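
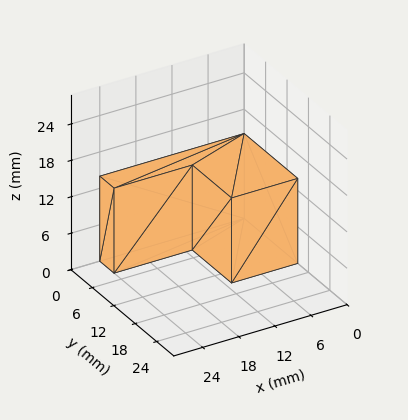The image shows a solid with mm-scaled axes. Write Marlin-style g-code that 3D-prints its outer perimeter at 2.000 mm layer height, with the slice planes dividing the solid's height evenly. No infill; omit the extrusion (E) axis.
Reading the render: the shape is an L-shaped prism: outer 24 × 15 mm, arm thicknesses ≈ 4 mm (horizontal) and 11 mm (vertical), extruded 14 mm in z (dimensions read to the nearest mm from the axis ticks). For the g-code, the solid's height is divided into equal slices at the stated Δz and each level perimeter traced with G1 moves after a G0 lift.

; perimeter-only toolpath
G21 ; units = mm
G90 ; absolute positioning
G28 ; home
; layer 1
G0 Z2.000
G0 X0.000 Y0.000
G1 X24.000 Y0.000
G1 X24.000 Y4.000
G1 X11.000 Y4.000
G1 X11.000 Y15.000
G1 X0.000 Y15.000
G1 X0.000 Y0.000
; layer 2
G0 Z4.000
G0 X0.000 Y0.000
G1 X24.000 Y0.000
G1 X24.000 Y4.000
G1 X11.000 Y4.000
G1 X11.000 Y15.000
G1 X0.000 Y15.000
G1 X0.000 Y0.000
; layer 3
G0 Z6.000
G0 X0.000 Y0.000
G1 X24.000 Y0.000
G1 X24.000 Y4.000
G1 X11.000 Y4.000
G1 X11.000 Y15.000
G1 X0.000 Y15.000
G1 X0.000 Y0.000
; layer 4
G0 Z8.000
G0 X0.000 Y0.000
G1 X24.000 Y0.000
G1 X24.000 Y4.000
G1 X11.000 Y4.000
G1 X11.000 Y15.000
G1 X0.000 Y15.000
G1 X0.000 Y0.000
; layer 5
G0 Z10.000
G0 X0.000 Y0.000
G1 X24.000 Y0.000
G1 X24.000 Y4.000
G1 X11.000 Y4.000
G1 X11.000 Y15.000
G1 X0.000 Y15.000
G1 X0.000 Y0.000
; layer 6
G0 Z12.000
G0 X0.000 Y0.000
G1 X24.000 Y0.000
G1 X24.000 Y4.000
G1 X11.000 Y4.000
G1 X11.000 Y15.000
G1 X0.000 Y15.000
G1 X0.000 Y0.000
; layer 7
G0 Z14.000
G0 X0.000 Y0.000
G1 X24.000 Y0.000
G1 X24.000 Y4.000
G1 X11.000 Y4.000
G1 X11.000 Y15.000
G1 X0.000 Y15.000
G1 X0.000 Y0.000
M2 ; end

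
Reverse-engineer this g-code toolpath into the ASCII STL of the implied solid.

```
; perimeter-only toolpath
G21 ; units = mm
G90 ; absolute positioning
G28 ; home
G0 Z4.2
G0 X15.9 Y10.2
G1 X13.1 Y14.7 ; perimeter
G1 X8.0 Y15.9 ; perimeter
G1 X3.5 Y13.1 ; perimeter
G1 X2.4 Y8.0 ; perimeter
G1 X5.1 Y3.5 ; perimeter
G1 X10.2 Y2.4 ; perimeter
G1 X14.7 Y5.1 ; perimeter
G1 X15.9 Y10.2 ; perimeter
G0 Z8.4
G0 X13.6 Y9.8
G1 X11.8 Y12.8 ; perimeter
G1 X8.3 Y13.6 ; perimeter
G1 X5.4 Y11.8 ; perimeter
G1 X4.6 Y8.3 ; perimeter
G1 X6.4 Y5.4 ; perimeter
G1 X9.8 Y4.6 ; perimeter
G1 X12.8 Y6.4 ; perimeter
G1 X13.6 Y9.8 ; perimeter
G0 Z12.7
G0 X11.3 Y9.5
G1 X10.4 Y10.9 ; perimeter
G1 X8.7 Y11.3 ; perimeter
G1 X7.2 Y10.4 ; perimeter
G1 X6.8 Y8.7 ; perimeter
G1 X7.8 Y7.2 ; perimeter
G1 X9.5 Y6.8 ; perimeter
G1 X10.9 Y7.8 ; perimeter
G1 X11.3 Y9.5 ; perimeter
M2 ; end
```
solid part
  facet normal 0.0000 0.0000 -1.0000
    outer loop
      vertex 7.6 18.1 0.0
      vertex 14.4 16.5 0.0
      vertex 18.1 10.6 0.0
    endloop
  endfacet
  facet normal 0.0000 0.0000 -1.0000
    outer loop
      vertex 1.7 14.4 0.0
      vertex 7.6 18.1 0.0
      vertex 18.1 10.6 0.0
    endloop
  endfacet
  facet normal 0.0000 0.0000 -1.0000
    outer loop
      vertex 0.1 7.6 0.0
      vertex 1.7 14.4 0.0
      vertex 18.1 10.6 0.0
    endloop
  endfacet
  facet normal 0.0000 0.0000 -1.0000
    outer loop
      vertex 3.8 1.7 0.0
      vertex 0.1 7.6 0.0
      vertex 18.1 10.6 0.0
    endloop
  endfacet
  facet normal 0.0000 0.0000 -1.0000
    outer loop
      vertex 10.6 0.1 0.0
      vertex 3.8 1.7 0.0
      vertex 18.1 10.6 0.0
    endloop
  endfacet
  facet normal 0.0000 0.0000 -1.0000
    outer loop
      vertex 16.5 3.8 0.0
      vertex 10.6 0.1 0.0
      vertex 18.1 10.6 0.0
    endloop
  endfacet
  facet normal 0.7583 0.4755 0.4460
    outer loop
      vertex 18.1 10.6 0.0
      vertex 14.4 16.5 0.0
      vertex 9.1 9.1 16.9
    endloop
  endfacet
  facet normal 0.2050 0.8713 0.4458
    outer loop
      vertex 14.4 16.5 0.0
      vertex 7.6 18.1 0.0
      vertex 9.1 9.1 16.9
    endloop
  endfacet
  facet normal -0.4755 0.7583 0.4460
    outer loop
      vertex 7.6 18.1 0.0
      vertex 1.7 14.4 0.0
      vertex 9.1 9.1 16.9
    endloop
  endfacet
  facet normal -0.8713 0.2050 0.4458
    outer loop
      vertex 1.7 14.4 0.0
      vertex 0.1 7.6 0.0
      vertex 9.1 9.1 16.9
    endloop
  endfacet
  facet normal -0.7583 -0.4755 0.4460
    outer loop
      vertex 0.1 7.6 0.0
      vertex 3.8 1.7 0.0
      vertex 9.1 9.1 16.9
    endloop
  endfacet
  facet normal -0.2050 -0.8713 0.4458
    outer loop
      vertex 3.8 1.7 0.0
      vertex 10.6 0.1 0.0
      vertex 9.1 9.1 16.9
    endloop
  endfacet
  facet normal 0.4755 -0.7583 0.4460
    outer loop
      vertex 10.6 0.1 0.0
      vertex 16.5 3.8 0.0
      vertex 9.1 9.1 16.9
    endloop
  endfacet
  facet normal 0.8713 -0.2050 0.4458
    outer loop
      vertex 16.5 3.8 0.0
      vertex 18.1 10.6 0.0
      vertex 9.1 9.1 16.9
    endloop
  endfacet
endsolid part

The G0 Z moves step by Δz≈4.2 mm. The G1 loops shrink linearly with z, so the solid tapers from its base footprint up to z≈16.9. Closing with a flat bottom cap and the tapered top and triangulating gives 14 facets — a regular 8-sided pyramid, base circumscribed radius ≈ 9.1 mm, apex at z ≈ 16.9 mm.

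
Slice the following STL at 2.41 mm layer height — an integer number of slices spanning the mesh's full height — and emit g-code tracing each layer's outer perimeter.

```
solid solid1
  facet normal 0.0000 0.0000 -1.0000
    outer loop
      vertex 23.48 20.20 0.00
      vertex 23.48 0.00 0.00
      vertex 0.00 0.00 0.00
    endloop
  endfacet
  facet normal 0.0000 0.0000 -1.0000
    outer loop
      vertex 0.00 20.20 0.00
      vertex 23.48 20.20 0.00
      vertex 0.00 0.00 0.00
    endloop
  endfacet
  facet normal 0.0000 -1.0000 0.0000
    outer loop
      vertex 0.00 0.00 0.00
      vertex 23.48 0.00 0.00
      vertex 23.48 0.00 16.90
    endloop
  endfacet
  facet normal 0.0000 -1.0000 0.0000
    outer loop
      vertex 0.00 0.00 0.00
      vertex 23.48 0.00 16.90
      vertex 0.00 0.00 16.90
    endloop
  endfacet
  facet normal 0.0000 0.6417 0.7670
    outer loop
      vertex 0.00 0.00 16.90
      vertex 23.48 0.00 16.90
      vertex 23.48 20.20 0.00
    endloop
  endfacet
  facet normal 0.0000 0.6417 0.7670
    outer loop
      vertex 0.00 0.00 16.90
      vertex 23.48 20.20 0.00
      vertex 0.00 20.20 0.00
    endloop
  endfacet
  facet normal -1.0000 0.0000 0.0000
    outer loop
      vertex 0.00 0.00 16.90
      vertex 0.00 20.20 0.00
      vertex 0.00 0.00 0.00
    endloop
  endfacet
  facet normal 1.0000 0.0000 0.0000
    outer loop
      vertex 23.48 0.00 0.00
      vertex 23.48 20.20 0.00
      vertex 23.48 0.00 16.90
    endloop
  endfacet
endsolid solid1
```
; perimeter-only toolpath
G21 ; units = mm
G90 ; absolute positioning
G28 ; home
; layer 1
G0 Z2.41
G0 X0.00 Y0.00
G1 X23.48 Y0.00
G1 X23.48 Y17.31
G1 X0.00 Y17.31
G1 X0.00 Y0.00
; layer 2
G0 Z4.83
G0 X0.00 Y0.00
G1 X23.48 Y0.00
G1 X23.48 Y14.43
G1 X0.00 Y14.43
G1 X0.00 Y0.00
; layer 3
G0 Z7.24
G0 X0.00 Y0.00
G1 X23.48 Y0.00
G1 X23.48 Y11.54
G1 X0.00 Y11.54
G1 X0.00 Y0.00
; layer 4
G0 Z9.66
G0 X0.00 Y0.00
G1 X23.48 Y0.00
G1 X23.48 Y8.66
G1 X0.00 Y8.66
G1 X0.00 Y0.00
; layer 5
G0 Z12.07
G0 X0.00 Y0.00
G1 X23.48 Y0.00
G1 X23.48 Y5.77
G1 X0.00 Y5.77
G1 X0.00 Y0.00
; layer 6
G0 Z14.49
G0 X0.00 Y0.00
G1 X23.48 Y0.00
G1 X23.48 Y2.89
G1 X0.00 Y2.89
G1 X0.00 Y0.00
M2 ; end

The solid is a wedge (ramp): 23.5 × 20.2 mm base, rising to 16.9 mm along the y=0 edge and sloping linearly to z=0 at y=20.2. Slicing at Δz = 2.41 mm — 7 equal slices spanning the solid's height, so layer i sits at z = i·h/7 — gives 6 non-empty perimeters. Each is a 4-segment closed polygon; G0 lifts to the layer z and rapids to the start vertex, then G1 traces the edges. The cross-section shrinks linearly with z (the slice at the apex is degenerate and omitted).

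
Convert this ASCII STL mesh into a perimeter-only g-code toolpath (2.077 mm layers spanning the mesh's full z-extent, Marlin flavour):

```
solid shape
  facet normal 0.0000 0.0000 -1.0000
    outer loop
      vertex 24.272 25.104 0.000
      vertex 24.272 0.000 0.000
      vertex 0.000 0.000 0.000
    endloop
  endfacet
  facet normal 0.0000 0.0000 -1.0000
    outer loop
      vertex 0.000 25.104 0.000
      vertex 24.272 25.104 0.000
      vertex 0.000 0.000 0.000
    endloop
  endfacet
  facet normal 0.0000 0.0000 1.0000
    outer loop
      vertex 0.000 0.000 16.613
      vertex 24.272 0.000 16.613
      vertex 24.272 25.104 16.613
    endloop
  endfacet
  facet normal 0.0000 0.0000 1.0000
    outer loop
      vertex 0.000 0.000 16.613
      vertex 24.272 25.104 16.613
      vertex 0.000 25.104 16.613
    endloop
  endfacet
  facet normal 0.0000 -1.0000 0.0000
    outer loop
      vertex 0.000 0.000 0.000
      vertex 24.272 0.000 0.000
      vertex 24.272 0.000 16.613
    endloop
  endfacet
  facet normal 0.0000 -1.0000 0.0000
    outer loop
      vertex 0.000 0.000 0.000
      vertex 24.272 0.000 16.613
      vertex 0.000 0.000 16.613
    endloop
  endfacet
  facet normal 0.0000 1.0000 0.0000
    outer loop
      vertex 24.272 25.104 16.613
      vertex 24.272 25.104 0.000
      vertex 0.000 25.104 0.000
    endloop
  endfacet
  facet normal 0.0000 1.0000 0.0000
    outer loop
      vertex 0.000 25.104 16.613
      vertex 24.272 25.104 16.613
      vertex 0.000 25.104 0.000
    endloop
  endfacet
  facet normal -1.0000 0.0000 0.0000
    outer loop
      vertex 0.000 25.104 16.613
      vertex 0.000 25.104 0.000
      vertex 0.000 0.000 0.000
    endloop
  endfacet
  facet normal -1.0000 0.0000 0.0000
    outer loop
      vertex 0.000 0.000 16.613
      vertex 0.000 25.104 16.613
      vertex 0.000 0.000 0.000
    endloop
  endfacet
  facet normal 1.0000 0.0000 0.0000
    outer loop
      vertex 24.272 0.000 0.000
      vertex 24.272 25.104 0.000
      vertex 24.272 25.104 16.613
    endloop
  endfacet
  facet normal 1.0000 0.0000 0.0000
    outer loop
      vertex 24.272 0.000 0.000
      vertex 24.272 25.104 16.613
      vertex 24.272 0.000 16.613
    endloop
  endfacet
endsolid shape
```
; perimeter-only toolpath
G21 ; units = mm
G90 ; absolute positioning
G28 ; home
; layer 1
G0 Z2.077
G0 X0.000 Y0.000
G1 X24.272 Y0.000
G1 X24.272 Y25.104
G1 X0.000 Y25.104
G1 X0.000 Y0.000
; layer 2
G0 Z4.153
G0 X0.000 Y0.000
G1 X24.272 Y0.000
G1 X24.272 Y25.104
G1 X0.000 Y25.104
G1 X0.000 Y0.000
; layer 3
G0 Z6.230
G0 X0.000 Y0.000
G1 X24.272 Y0.000
G1 X24.272 Y25.104
G1 X0.000 Y25.104
G1 X0.000 Y0.000
; layer 4
G0 Z8.306
G0 X0.000 Y0.000
G1 X24.272 Y0.000
G1 X24.272 Y25.104
G1 X0.000 Y25.104
G1 X0.000 Y0.000
; layer 5
G0 Z10.383
G0 X0.000 Y0.000
G1 X24.272 Y0.000
G1 X24.272 Y25.104
G1 X0.000 Y25.104
G1 X0.000 Y0.000
; layer 6
G0 Z12.460
G0 X0.000 Y0.000
G1 X24.272 Y0.000
G1 X24.272 Y25.104
G1 X0.000 Y25.104
G1 X0.000 Y0.000
; layer 7
G0 Z14.536
G0 X0.000 Y0.000
G1 X24.272 Y0.000
G1 X24.272 Y25.104
G1 X0.000 Y25.104
G1 X0.000 Y0.000
; layer 8
G0 Z16.613
G0 X0.000 Y0.000
G1 X24.272 Y0.000
G1 X24.272 Y25.104
G1 X0.000 Y25.104
G1 X0.000 Y0.000
M2 ; end

The solid is a rectangular box, roughly 24.3 × 25.1 mm footprint and 16.6 mm tall. Slicing at Δz = 2.077 mm — 8 equal slices spanning the solid's height, so layer i sits at z = i·h/8 — gives 8 non-empty perimeters. Each is a 4-segment closed polygon; G0 lifts to the layer z and rapids to the start vertex, then G1 traces the edges.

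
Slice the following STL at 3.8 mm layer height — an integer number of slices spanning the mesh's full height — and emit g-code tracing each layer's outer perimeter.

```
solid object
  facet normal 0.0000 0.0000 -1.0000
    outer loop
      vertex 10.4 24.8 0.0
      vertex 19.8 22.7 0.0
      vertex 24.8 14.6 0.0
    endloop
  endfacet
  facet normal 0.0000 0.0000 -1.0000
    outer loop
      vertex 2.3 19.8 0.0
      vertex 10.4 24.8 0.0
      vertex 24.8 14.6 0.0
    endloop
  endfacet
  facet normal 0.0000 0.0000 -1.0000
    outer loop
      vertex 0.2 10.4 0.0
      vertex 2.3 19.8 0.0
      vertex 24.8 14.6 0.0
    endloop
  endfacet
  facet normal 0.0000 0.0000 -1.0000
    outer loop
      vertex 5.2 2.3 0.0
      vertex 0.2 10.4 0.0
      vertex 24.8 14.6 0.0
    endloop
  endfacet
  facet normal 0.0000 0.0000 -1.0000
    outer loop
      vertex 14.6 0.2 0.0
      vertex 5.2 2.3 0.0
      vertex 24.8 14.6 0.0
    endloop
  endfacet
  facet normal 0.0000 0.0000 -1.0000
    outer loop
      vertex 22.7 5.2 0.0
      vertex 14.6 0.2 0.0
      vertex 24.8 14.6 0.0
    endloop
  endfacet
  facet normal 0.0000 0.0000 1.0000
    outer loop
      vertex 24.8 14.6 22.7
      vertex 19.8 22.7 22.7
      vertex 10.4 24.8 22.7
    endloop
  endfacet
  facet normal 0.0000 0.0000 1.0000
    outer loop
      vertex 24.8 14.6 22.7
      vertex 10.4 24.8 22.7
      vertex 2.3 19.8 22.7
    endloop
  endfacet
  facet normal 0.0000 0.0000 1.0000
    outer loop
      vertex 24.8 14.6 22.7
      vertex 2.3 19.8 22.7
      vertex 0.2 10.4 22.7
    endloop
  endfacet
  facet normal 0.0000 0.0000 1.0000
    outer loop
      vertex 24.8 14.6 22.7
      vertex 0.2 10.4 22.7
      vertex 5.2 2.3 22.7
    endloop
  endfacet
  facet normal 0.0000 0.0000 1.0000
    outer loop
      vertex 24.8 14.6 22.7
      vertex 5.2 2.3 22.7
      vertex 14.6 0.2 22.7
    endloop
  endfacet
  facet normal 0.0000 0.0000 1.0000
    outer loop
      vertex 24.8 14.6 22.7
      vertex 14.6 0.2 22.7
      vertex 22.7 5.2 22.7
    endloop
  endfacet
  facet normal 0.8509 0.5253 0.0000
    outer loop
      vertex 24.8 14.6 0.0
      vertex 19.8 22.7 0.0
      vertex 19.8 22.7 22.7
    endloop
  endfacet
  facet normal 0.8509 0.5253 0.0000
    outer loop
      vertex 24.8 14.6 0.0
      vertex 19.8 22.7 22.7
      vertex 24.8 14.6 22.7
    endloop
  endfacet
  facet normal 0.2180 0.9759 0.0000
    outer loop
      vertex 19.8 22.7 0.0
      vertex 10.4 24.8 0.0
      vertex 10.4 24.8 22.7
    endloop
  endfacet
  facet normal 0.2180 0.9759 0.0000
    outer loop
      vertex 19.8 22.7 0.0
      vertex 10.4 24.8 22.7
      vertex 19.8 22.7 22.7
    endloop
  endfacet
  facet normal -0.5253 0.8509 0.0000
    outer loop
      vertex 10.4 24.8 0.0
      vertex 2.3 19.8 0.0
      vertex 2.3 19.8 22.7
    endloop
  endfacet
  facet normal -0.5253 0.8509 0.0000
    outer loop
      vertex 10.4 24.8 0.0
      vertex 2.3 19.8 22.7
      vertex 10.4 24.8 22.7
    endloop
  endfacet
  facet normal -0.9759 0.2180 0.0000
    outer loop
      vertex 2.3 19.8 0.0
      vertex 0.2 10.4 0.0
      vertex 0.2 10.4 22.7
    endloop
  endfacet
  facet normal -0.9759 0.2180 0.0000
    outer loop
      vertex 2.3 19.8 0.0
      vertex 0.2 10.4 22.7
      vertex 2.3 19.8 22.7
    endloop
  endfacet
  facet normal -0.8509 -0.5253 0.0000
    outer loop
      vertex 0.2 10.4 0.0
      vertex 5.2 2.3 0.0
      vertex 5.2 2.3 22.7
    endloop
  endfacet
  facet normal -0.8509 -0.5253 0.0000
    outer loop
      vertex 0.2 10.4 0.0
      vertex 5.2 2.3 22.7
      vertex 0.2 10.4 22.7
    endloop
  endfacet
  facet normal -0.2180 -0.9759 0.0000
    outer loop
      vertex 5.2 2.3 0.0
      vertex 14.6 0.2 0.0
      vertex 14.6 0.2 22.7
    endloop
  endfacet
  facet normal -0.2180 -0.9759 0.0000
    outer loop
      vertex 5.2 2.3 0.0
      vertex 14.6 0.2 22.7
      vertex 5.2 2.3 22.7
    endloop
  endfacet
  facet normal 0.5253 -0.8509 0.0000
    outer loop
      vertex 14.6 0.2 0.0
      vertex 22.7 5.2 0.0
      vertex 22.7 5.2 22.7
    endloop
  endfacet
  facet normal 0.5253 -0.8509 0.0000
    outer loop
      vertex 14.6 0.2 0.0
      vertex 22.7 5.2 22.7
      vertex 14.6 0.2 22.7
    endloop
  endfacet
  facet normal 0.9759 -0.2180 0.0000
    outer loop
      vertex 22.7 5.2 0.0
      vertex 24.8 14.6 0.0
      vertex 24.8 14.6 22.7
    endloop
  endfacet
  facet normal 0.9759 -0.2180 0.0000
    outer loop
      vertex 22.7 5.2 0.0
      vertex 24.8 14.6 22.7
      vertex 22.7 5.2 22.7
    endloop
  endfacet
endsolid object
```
; perimeter-only toolpath
G21 ; units = mm
G90 ; absolute positioning
G28 ; home
; layer 1
G0 Z3.8
G0 X24.8 Y14.6
G1 X19.8 Y22.7
G1 X10.4 Y24.8
G1 X2.3 Y19.8
G1 X0.2 Y10.4
G1 X5.2 Y2.3
G1 X14.6 Y0.2
G1 X22.7 Y5.2
G1 X24.8 Y14.6
; layer 2
G0 Z7.6
G0 X24.8 Y14.6
G1 X19.8 Y22.7
G1 X10.4 Y24.8
G1 X2.3 Y19.8
G1 X0.2 Y10.4
G1 X5.2 Y2.3
G1 X14.6 Y0.2
G1 X22.7 Y5.2
G1 X24.8 Y14.6
; layer 3
G0 Z11.3
G0 X24.8 Y14.6
G1 X19.8 Y22.7
G1 X10.4 Y24.8
G1 X2.3 Y19.8
G1 X0.2 Y10.4
G1 X5.2 Y2.3
G1 X14.6 Y0.2
G1 X22.7 Y5.2
G1 X24.8 Y14.6
; layer 4
G0 Z15.1
G0 X24.8 Y14.6
G1 X19.8 Y22.7
G1 X10.4 Y24.8
G1 X2.3 Y19.8
G1 X0.2 Y10.4
G1 X5.2 Y2.3
G1 X14.6 Y0.2
G1 X22.7 Y5.2
G1 X24.8 Y14.6
; layer 5
G0 Z18.9
G0 X24.8 Y14.6
G1 X19.8 Y22.7
G1 X10.4 Y24.8
G1 X2.3 Y19.8
G1 X0.2 Y10.4
G1 X5.2 Y2.3
G1 X14.6 Y0.2
G1 X22.7 Y5.2
G1 X24.8 Y14.6
; layer 6
G0 Z22.7
G0 X24.8 Y14.6
G1 X19.8 Y22.7
G1 X10.4 Y24.8
G1 X2.3 Y19.8
G1 X0.2 Y10.4
G1 X5.2 Y2.3
G1 X14.6 Y0.2
G1 X22.7 Y5.2
G1 X24.8 Y14.6
M2 ; end

The solid is a regular 8-sided prism (a cylinder approximated with 8 flat sides), circumscribed radius ≈ 12.5 mm, height ≈ 22.7 mm. Slicing at Δz = 3.8 mm — 6 equal slices spanning the solid's height, so layer i sits at z = i·h/6 — gives 6 non-empty perimeters. Each is a 8-segment closed polygon; G0 lifts to the layer z and rapids to the start vertex, then G1 traces the edges.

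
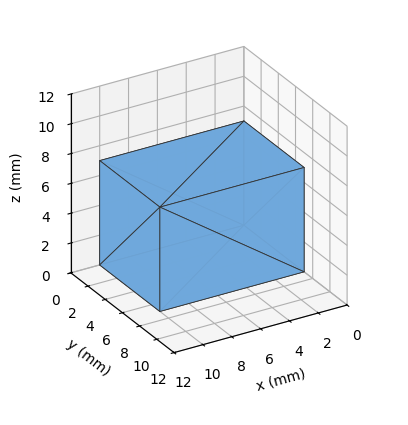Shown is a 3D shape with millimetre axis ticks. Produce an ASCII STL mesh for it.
Reading the render: the shape is a rectangular box, roughly 10 × 7 mm footprint and 7 mm tall (dimensions read to the nearest mm from the axis ticks). For the STL, each face is triangulated and given an outward normal.

solid part
  facet normal 0.0000 0.0000 -1.0000
    outer loop
      vertex 10.000 7.000 0.000
      vertex 10.000 0.000 0.000
      vertex 0.000 0.000 0.000
    endloop
  endfacet
  facet normal 0.0000 0.0000 -1.0000
    outer loop
      vertex 0.000 7.000 0.000
      vertex 10.000 7.000 0.000
      vertex 0.000 0.000 0.000
    endloop
  endfacet
  facet normal 0.0000 0.0000 1.0000
    outer loop
      vertex 0.000 0.000 7.000
      vertex 10.000 0.000 7.000
      vertex 10.000 7.000 7.000
    endloop
  endfacet
  facet normal 0.0000 0.0000 1.0000
    outer loop
      vertex 0.000 0.000 7.000
      vertex 10.000 7.000 7.000
      vertex 0.000 7.000 7.000
    endloop
  endfacet
  facet normal 0.0000 -1.0000 0.0000
    outer loop
      vertex 0.000 0.000 0.000
      vertex 10.000 0.000 0.000
      vertex 10.000 0.000 7.000
    endloop
  endfacet
  facet normal 0.0000 -1.0000 0.0000
    outer loop
      vertex 0.000 0.000 0.000
      vertex 10.000 0.000 7.000
      vertex 0.000 0.000 7.000
    endloop
  endfacet
  facet normal 0.0000 1.0000 0.0000
    outer loop
      vertex 10.000 7.000 7.000
      vertex 10.000 7.000 0.000
      vertex 0.000 7.000 0.000
    endloop
  endfacet
  facet normal 0.0000 1.0000 0.0000
    outer loop
      vertex 0.000 7.000 7.000
      vertex 10.000 7.000 7.000
      vertex 0.000 7.000 0.000
    endloop
  endfacet
  facet normal -1.0000 0.0000 0.0000
    outer loop
      vertex 0.000 7.000 7.000
      vertex 0.000 7.000 0.000
      vertex 0.000 0.000 0.000
    endloop
  endfacet
  facet normal -1.0000 0.0000 0.0000
    outer loop
      vertex 0.000 0.000 7.000
      vertex 0.000 7.000 7.000
      vertex 0.000 0.000 0.000
    endloop
  endfacet
  facet normal 1.0000 0.0000 0.0000
    outer loop
      vertex 10.000 0.000 0.000
      vertex 10.000 7.000 0.000
      vertex 10.000 7.000 7.000
    endloop
  endfacet
  facet normal 1.0000 0.0000 0.0000
    outer loop
      vertex 10.000 0.000 0.000
      vertex 10.000 7.000 7.000
      vertex 10.000 0.000 7.000
    endloop
  endfacet
endsolid part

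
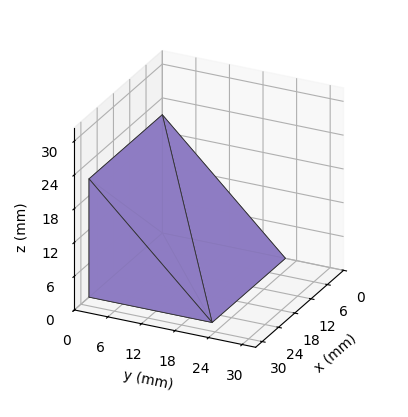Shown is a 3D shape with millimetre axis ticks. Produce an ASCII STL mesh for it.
Reading the render: the shape is a wedge (ramp): 27 × 22 mm base, rising to 21 mm along the y=0 edge and sloping linearly to z=0 at y=22 (dimensions read to the nearest mm from the axis ticks). For the STL, each face is triangulated and given an outward normal.

solid part
  facet normal 0.0000 0.0000 -1.0000
    outer loop
      vertex 27.00 22.00 0.00
      vertex 27.00 0.00 0.00
      vertex 0.00 0.00 0.00
    endloop
  endfacet
  facet normal 0.0000 0.0000 -1.0000
    outer loop
      vertex 0.00 22.00 0.00
      vertex 27.00 22.00 0.00
      vertex 0.00 0.00 0.00
    endloop
  endfacet
  facet normal 0.0000 -1.0000 0.0000
    outer loop
      vertex 0.00 0.00 0.00
      vertex 27.00 0.00 0.00
      vertex 27.00 0.00 21.00
    endloop
  endfacet
  facet normal 0.0000 -1.0000 0.0000
    outer loop
      vertex 0.00 0.00 0.00
      vertex 27.00 0.00 21.00
      vertex 0.00 0.00 21.00
    endloop
  endfacet
  facet normal 0.0000 0.6905 0.7234
    outer loop
      vertex 0.00 0.00 21.00
      vertex 27.00 0.00 21.00
      vertex 27.00 22.00 0.00
    endloop
  endfacet
  facet normal 0.0000 0.6905 0.7234
    outer loop
      vertex 0.00 0.00 21.00
      vertex 27.00 22.00 0.00
      vertex 0.00 22.00 0.00
    endloop
  endfacet
  facet normal -1.0000 0.0000 0.0000
    outer loop
      vertex 0.00 0.00 21.00
      vertex 0.00 22.00 0.00
      vertex 0.00 0.00 0.00
    endloop
  endfacet
  facet normal 1.0000 0.0000 0.0000
    outer loop
      vertex 27.00 0.00 0.00
      vertex 27.00 22.00 0.00
      vertex 27.00 0.00 21.00
    endloop
  endfacet
endsolid part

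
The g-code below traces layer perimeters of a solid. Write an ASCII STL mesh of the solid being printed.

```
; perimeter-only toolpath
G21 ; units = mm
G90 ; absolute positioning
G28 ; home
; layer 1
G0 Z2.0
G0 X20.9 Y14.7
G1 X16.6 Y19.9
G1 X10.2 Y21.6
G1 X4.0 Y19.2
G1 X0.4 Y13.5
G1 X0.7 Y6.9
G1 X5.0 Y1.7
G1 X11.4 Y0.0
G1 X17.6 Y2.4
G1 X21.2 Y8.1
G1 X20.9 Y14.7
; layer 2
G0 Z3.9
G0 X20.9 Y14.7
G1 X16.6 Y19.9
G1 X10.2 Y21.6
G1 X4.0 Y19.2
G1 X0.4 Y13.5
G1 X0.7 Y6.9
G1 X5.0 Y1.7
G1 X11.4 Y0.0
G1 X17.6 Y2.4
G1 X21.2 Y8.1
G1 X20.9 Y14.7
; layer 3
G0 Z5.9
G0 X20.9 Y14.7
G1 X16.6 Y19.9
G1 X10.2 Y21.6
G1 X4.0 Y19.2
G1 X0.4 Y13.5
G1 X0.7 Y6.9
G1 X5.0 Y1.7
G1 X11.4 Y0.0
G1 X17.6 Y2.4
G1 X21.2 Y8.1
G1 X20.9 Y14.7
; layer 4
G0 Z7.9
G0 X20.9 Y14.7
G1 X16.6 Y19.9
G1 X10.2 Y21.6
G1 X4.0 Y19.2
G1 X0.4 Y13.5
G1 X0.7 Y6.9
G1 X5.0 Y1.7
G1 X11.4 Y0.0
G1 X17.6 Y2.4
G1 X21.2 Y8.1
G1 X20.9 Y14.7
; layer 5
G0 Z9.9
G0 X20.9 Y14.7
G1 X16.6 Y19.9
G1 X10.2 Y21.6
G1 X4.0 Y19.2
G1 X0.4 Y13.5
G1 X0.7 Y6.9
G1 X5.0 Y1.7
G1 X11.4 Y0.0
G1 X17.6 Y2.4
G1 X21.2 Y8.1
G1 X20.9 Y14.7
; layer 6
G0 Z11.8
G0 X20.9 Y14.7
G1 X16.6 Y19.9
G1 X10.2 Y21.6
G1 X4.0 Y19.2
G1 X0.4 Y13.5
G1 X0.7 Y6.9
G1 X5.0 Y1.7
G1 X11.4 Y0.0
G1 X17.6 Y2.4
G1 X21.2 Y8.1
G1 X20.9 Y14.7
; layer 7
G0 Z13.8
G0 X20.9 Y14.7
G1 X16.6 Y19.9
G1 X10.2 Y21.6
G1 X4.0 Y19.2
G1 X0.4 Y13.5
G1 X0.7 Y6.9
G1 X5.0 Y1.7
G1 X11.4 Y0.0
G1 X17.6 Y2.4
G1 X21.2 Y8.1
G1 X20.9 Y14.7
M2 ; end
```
solid part
  facet normal 0.0000 0.0000 -1.0000
    outer loop
      vertex 10.2 21.6 0.0
      vertex 16.6 19.9 0.0
      vertex 20.9 14.7 0.0
    endloop
  endfacet
  facet normal 0.0000 0.0000 -1.0000
    outer loop
      vertex 4.0 19.2 0.0
      vertex 10.2 21.6 0.0
      vertex 20.9 14.7 0.0
    endloop
  endfacet
  facet normal 0.0000 0.0000 -1.0000
    outer loop
      vertex 0.4 13.5 0.0
      vertex 4.0 19.2 0.0
      vertex 20.9 14.7 0.0
    endloop
  endfacet
  facet normal 0.0000 0.0000 -1.0000
    outer loop
      vertex 0.7 6.9 0.0
      vertex 0.4 13.5 0.0
      vertex 20.9 14.7 0.0
    endloop
  endfacet
  facet normal 0.0000 0.0000 -1.0000
    outer loop
      vertex 5.0 1.7 0.0
      vertex 0.7 6.9 0.0
      vertex 20.9 14.7 0.0
    endloop
  endfacet
  facet normal 0.0000 0.0000 -1.0000
    outer loop
      vertex 11.4 0.0 0.0
      vertex 5.0 1.7 0.0
      vertex 20.9 14.7 0.0
    endloop
  endfacet
  facet normal 0.0000 0.0000 -1.0000
    outer loop
      vertex 17.6 2.4 0.0
      vertex 11.4 0.0 0.0
      vertex 20.9 14.7 0.0
    endloop
  endfacet
  facet normal 0.0000 0.0000 -1.0000
    outer loop
      vertex 21.2 8.1 0.0
      vertex 17.6 2.4 0.0
      vertex 20.9 14.7 0.0
    endloop
  endfacet
  facet normal 0.0000 0.0000 1.0000
    outer loop
      vertex 20.9 14.7 13.8
      vertex 16.6 19.9 13.8
      vertex 10.2 21.6 13.8
    endloop
  endfacet
  facet normal 0.0000 0.0000 1.0000
    outer loop
      vertex 20.9 14.7 13.8
      vertex 10.2 21.6 13.8
      vertex 4.0 19.2 13.8
    endloop
  endfacet
  facet normal 0.0000 0.0000 1.0000
    outer loop
      vertex 20.9 14.7 13.8
      vertex 4.0 19.2 13.8
      vertex 0.4 13.5 13.8
    endloop
  endfacet
  facet normal 0.0000 0.0000 1.0000
    outer loop
      vertex 20.9 14.7 13.8
      vertex 0.4 13.5 13.8
      vertex 0.7 6.9 13.8
    endloop
  endfacet
  facet normal 0.0000 0.0000 1.0000
    outer loop
      vertex 20.9 14.7 13.8
      vertex 0.7 6.9 13.8
      vertex 5.0 1.7 13.8
    endloop
  endfacet
  facet normal 0.0000 0.0000 1.0000
    outer loop
      vertex 20.9 14.7 13.8
      vertex 5.0 1.7 13.8
      vertex 11.4 0.0 13.8
    endloop
  endfacet
  facet normal 0.0000 0.0000 1.0000
    outer loop
      vertex 20.9 14.7 13.8
      vertex 11.4 0.0 13.8
      vertex 17.6 2.4 13.8
    endloop
  endfacet
  facet normal 0.0000 0.0000 1.0000
    outer loop
      vertex 20.9 14.7 13.8
      vertex 17.6 2.4 13.8
      vertex 21.2 8.1 13.8
    endloop
  endfacet
  facet normal 0.7706 0.6373 0.0000
    outer loop
      vertex 20.9 14.7 0.0
      vertex 16.6 19.9 0.0
      vertex 16.6 19.9 13.8
    endloop
  endfacet
  facet normal 0.7706 0.6373 0.0000
    outer loop
      vertex 20.9 14.7 0.0
      vertex 16.6 19.9 13.8
      vertex 20.9 14.7 13.8
    endloop
  endfacet
  facet normal 0.2567 0.9665 0.0000
    outer loop
      vertex 16.6 19.9 0.0
      vertex 10.2 21.6 0.0
      vertex 10.2 21.6 13.8
    endloop
  endfacet
  facet normal 0.2567 0.9665 0.0000
    outer loop
      vertex 16.6 19.9 0.0
      vertex 10.2 21.6 13.8
      vertex 16.6 19.9 13.8
    endloop
  endfacet
  facet normal -0.3610 0.9326 0.0000
    outer loop
      vertex 10.2 21.6 0.0
      vertex 4.0 19.2 0.0
      vertex 4.0 19.2 13.8
    endloop
  endfacet
  facet normal -0.3610 0.9326 0.0000
    outer loop
      vertex 10.2 21.6 0.0
      vertex 4.0 19.2 13.8
      vertex 10.2 21.6 13.8
    endloop
  endfacet
  facet normal -0.8455 0.5340 0.0000
    outer loop
      vertex 4.0 19.2 0.0
      vertex 0.4 13.5 0.0
      vertex 0.4 13.5 13.8
    endloop
  endfacet
  facet normal -0.8455 0.5340 0.0000
    outer loop
      vertex 4.0 19.2 0.0
      vertex 0.4 13.5 13.8
      vertex 4.0 19.2 13.8
    endloop
  endfacet
  facet normal -0.9990 -0.0454 0.0000
    outer loop
      vertex 0.4 13.5 0.0
      vertex 0.7 6.9 0.0
      vertex 0.7 6.9 13.8
    endloop
  endfacet
  facet normal -0.9990 -0.0454 0.0000
    outer loop
      vertex 0.4 13.5 0.0
      vertex 0.7 6.9 13.8
      vertex 0.4 13.5 13.8
    endloop
  endfacet
  facet normal -0.7706 -0.6373 0.0000
    outer loop
      vertex 0.7 6.9 0.0
      vertex 5.0 1.7 0.0
      vertex 5.0 1.7 13.8
    endloop
  endfacet
  facet normal -0.7706 -0.6373 0.0000
    outer loop
      vertex 0.7 6.9 0.0
      vertex 5.0 1.7 13.8
      vertex 0.7 6.9 13.8
    endloop
  endfacet
  facet normal -0.2567 -0.9665 0.0000
    outer loop
      vertex 5.0 1.7 0.0
      vertex 11.4 0.0 0.0
      vertex 11.4 0.0 13.8
    endloop
  endfacet
  facet normal -0.2567 -0.9665 0.0000
    outer loop
      vertex 5.0 1.7 0.0
      vertex 11.4 0.0 13.8
      vertex 5.0 1.7 13.8
    endloop
  endfacet
  facet normal 0.3610 -0.9326 0.0000
    outer loop
      vertex 11.4 0.0 0.0
      vertex 17.6 2.4 0.0
      vertex 17.6 2.4 13.8
    endloop
  endfacet
  facet normal 0.3610 -0.9326 0.0000
    outer loop
      vertex 11.4 0.0 0.0
      vertex 17.6 2.4 13.8
      vertex 11.4 0.0 13.8
    endloop
  endfacet
  facet normal 0.8455 -0.5340 0.0000
    outer loop
      vertex 17.6 2.4 0.0
      vertex 21.2 8.1 0.0
      vertex 21.2 8.1 13.8
    endloop
  endfacet
  facet normal 0.8455 -0.5340 0.0000
    outer loop
      vertex 17.6 2.4 0.0
      vertex 21.2 8.1 13.8
      vertex 17.6 2.4 13.8
    endloop
  endfacet
  facet normal 0.9990 0.0454 0.0000
    outer loop
      vertex 21.2 8.1 0.0
      vertex 20.9 14.7 0.0
      vertex 20.9 14.7 13.8
    endloop
  endfacet
  facet normal 0.9990 0.0454 0.0000
    outer loop
      vertex 21.2 8.1 0.0
      vertex 20.9 14.7 13.8
      vertex 21.2 8.1 13.8
    endloop
  endfacet
endsolid part

The G0 Z moves step by Δz≈2.0 mm. Every layer's G1 loop is the same polygon, so the solid is a straight extrusion of it from z=0 to z≈13.8. Closing with flat bottom and top caps and triangulating gives 36 facets — a regular 10-sided prism (a cylinder approximated with 10 flat sides), circumscribed radius ≈ 10.8 mm, height ≈ 13.8 mm.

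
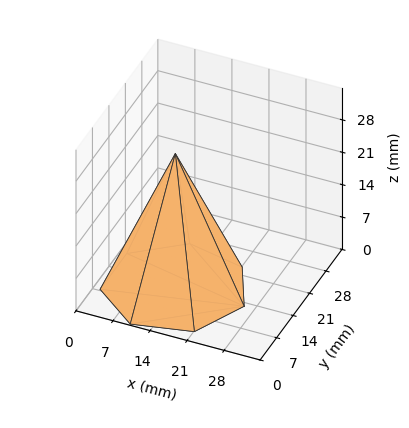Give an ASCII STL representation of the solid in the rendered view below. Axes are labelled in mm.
Reading the render: the shape is a regular 7-sided pyramid, base circumscribed radius ≈ 13 mm, apex at z ≈ 29 mm (dimensions read to the nearest mm from the axis ticks). For the STL, each face is triangulated and given an outward normal.

solid part
  facet normal 0.0000 0.0000 -1.0000
    outer loop
      vertex 10.11 25.67 0.00
      vertex 21.11 23.16 0.00
      vertex 26.00 13.00 0.00
    endloop
  endfacet
  facet normal 0.0000 0.0000 -1.0000
    outer loop
      vertex 1.29 18.64 0.00
      vertex 10.11 25.67 0.00
      vertex 26.00 13.00 0.00
    endloop
  endfacet
  facet normal 0.0000 0.0000 -1.0000
    outer loop
      vertex 1.29 7.36 0.00
      vertex 1.29 18.64 0.00
      vertex 26.00 13.00 0.00
    endloop
  endfacet
  facet normal 0.0000 0.0000 -1.0000
    outer loop
      vertex 10.11 0.33 0.00
      vertex 1.29 7.36 0.00
      vertex 26.00 13.00 0.00
    endloop
  endfacet
  facet normal 0.0000 0.0000 -1.0000
    outer loop
      vertex 21.11 2.84 0.00
      vertex 10.11 0.33 0.00
      vertex 26.00 13.00 0.00
    endloop
  endfacet
  facet normal 0.8355 0.4021 0.3745
    outer loop
      vertex 26.00 13.00 0.00
      vertex 21.11 23.16 0.00
      vertex 13.00 13.00 29.00
    endloop
  endfacet
  facet normal 0.2063 0.9040 0.3744
    outer loop
      vertex 21.11 23.16 0.00
      vertex 10.11 25.67 0.00
      vertex 13.00 13.00 29.00
    endloop
  endfacet
  facet normal -0.5780 0.7251 0.3744
    outer loop
      vertex 10.11 25.67 0.00
      vertex 1.29 18.64 0.00
      vertex 13.00 13.00 29.00
    endloop
  endfacet
  facet normal -0.9273 0.0000 0.3744
    outer loop
      vertex 1.29 18.64 0.00
      vertex 1.29 7.36 0.00
      vertex 13.00 13.00 29.00
    endloop
  endfacet
  facet normal -0.5780 -0.7251 0.3744
    outer loop
      vertex 1.29 7.36 0.00
      vertex 10.11 0.33 0.00
      vertex 13.00 13.00 29.00
    endloop
  endfacet
  facet normal 0.2063 -0.9040 0.3744
    outer loop
      vertex 10.11 0.33 0.00
      vertex 21.11 2.84 0.00
      vertex 13.00 13.00 29.00
    endloop
  endfacet
  facet normal 0.8355 -0.4021 0.3745
    outer loop
      vertex 21.11 2.84 0.00
      vertex 26.00 13.00 0.00
      vertex 13.00 13.00 29.00
    endloop
  endfacet
endsolid part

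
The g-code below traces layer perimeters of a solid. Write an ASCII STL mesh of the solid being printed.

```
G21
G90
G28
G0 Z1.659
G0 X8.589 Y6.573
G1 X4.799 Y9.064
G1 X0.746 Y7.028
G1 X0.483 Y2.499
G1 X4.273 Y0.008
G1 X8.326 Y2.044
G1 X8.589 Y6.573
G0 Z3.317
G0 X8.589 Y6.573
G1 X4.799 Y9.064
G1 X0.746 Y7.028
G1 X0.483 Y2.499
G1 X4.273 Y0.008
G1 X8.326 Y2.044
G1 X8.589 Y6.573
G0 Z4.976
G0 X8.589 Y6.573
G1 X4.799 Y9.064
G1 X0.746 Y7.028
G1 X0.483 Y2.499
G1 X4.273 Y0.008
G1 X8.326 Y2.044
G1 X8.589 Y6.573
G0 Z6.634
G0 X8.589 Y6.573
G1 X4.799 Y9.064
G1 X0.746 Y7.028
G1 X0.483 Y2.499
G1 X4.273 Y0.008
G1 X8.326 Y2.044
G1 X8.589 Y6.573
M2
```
solid part
  facet normal 0.0000 0.0000 -1.0000
    outer loop
      vertex 0.746 7.028 0.000
      vertex 4.799 9.064 0.000
      vertex 8.589 6.573 0.000
    endloop
  endfacet
  facet normal 0.0000 0.0000 -1.0000
    outer loop
      vertex 0.483 2.499 0.000
      vertex 0.746 7.028 0.000
      vertex 8.589 6.573 0.000
    endloop
  endfacet
  facet normal 0.0000 0.0000 -1.0000
    outer loop
      vertex 4.273 0.008 0.000
      vertex 0.483 2.499 0.000
      vertex 8.589 6.573 0.000
    endloop
  endfacet
  facet normal 0.0000 0.0000 -1.0000
    outer loop
      vertex 8.326 2.044 0.000
      vertex 4.273 0.008 0.000
      vertex 8.589 6.573 0.000
    endloop
  endfacet
  facet normal 0.0000 0.0000 1.0000
    outer loop
      vertex 8.589 6.573 6.634
      vertex 4.799 9.064 6.634
      vertex 0.746 7.028 6.634
    endloop
  endfacet
  facet normal 0.0000 0.0000 1.0000
    outer loop
      vertex 8.589 6.573 6.634
      vertex 0.746 7.028 6.634
      vertex 0.483 2.499 6.634
    endloop
  endfacet
  facet normal 0.0000 0.0000 1.0000
    outer loop
      vertex 8.589 6.573 6.634
      vertex 0.483 2.499 6.634
      vertex 4.273 0.008 6.634
    endloop
  endfacet
  facet normal 0.0000 0.0000 1.0000
    outer loop
      vertex 8.589 6.573 6.634
      vertex 4.273 0.008 6.634
      vertex 8.326 2.044 6.634
    endloop
  endfacet
  facet normal 0.5492 0.8357 0.0000
    outer loop
      vertex 8.589 6.573 0.000
      vertex 4.799 9.064 0.000
      vertex 4.799 9.064 6.634
    endloop
  endfacet
  facet normal 0.5492 0.8357 0.0000
    outer loop
      vertex 8.589 6.573 0.000
      vertex 4.799 9.064 6.634
      vertex 8.589 6.573 6.634
    endloop
  endfacet
  facet normal -0.4489 0.8936 0.0000
    outer loop
      vertex 4.799 9.064 0.000
      vertex 0.746 7.028 0.000
      vertex 0.746 7.028 6.634
    endloop
  endfacet
  facet normal -0.4489 0.8936 0.0000
    outer loop
      vertex 4.799 9.064 0.000
      vertex 0.746 7.028 6.634
      vertex 4.799 9.064 6.634
    endloop
  endfacet
  facet normal -0.9983 0.0580 0.0000
    outer loop
      vertex 0.746 7.028 0.000
      vertex 0.483 2.499 0.000
      vertex 0.483 2.499 6.634
    endloop
  endfacet
  facet normal -0.9983 0.0580 0.0000
    outer loop
      vertex 0.746 7.028 0.000
      vertex 0.483 2.499 6.634
      vertex 0.746 7.028 6.634
    endloop
  endfacet
  facet normal -0.5492 -0.8357 0.0000
    outer loop
      vertex 0.483 2.499 0.000
      vertex 4.273 0.008 0.000
      vertex 4.273 0.008 6.634
    endloop
  endfacet
  facet normal -0.5492 -0.8357 0.0000
    outer loop
      vertex 0.483 2.499 0.000
      vertex 4.273 0.008 6.634
      vertex 0.483 2.499 6.634
    endloop
  endfacet
  facet normal 0.4489 -0.8936 0.0000
    outer loop
      vertex 4.273 0.008 0.000
      vertex 8.326 2.044 0.000
      vertex 8.326 2.044 6.634
    endloop
  endfacet
  facet normal 0.4489 -0.8936 0.0000
    outer loop
      vertex 4.273 0.008 0.000
      vertex 8.326 2.044 6.634
      vertex 4.273 0.008 6.634
    endloop
  endfacet
  facet normal 0.9983 -0.0580 0.0000
    outer loop
      vertex 8.326 2.044 0.000
      vertex 8.589 6.573 0.000
      vertex 8.589 6.573 6.634
    endloop
  endfacet
  facet normal 0.9983 -0.0580 0.0000
    outer loop
      vertex 8.326 2.044 0.000
      vertex 8.589 6.573 6.634
      vertex 8.326 2.044 6.634
    endloop
  endfacet
endsolid part

The G0 Z moves step by Δz≈1.659 mm. Every layer's G1 loop is the same polygon, so the solid is a straight extrusion of it from z=0 to z≈6.63. Closing with flat bottom and top caps and triangulating gives 20 facets — a regular 6-sided prism (a cylinder approximated with 6 flat sides), circumscribed radius ≈ 4.54 mm, height ≈ 6.63 mm.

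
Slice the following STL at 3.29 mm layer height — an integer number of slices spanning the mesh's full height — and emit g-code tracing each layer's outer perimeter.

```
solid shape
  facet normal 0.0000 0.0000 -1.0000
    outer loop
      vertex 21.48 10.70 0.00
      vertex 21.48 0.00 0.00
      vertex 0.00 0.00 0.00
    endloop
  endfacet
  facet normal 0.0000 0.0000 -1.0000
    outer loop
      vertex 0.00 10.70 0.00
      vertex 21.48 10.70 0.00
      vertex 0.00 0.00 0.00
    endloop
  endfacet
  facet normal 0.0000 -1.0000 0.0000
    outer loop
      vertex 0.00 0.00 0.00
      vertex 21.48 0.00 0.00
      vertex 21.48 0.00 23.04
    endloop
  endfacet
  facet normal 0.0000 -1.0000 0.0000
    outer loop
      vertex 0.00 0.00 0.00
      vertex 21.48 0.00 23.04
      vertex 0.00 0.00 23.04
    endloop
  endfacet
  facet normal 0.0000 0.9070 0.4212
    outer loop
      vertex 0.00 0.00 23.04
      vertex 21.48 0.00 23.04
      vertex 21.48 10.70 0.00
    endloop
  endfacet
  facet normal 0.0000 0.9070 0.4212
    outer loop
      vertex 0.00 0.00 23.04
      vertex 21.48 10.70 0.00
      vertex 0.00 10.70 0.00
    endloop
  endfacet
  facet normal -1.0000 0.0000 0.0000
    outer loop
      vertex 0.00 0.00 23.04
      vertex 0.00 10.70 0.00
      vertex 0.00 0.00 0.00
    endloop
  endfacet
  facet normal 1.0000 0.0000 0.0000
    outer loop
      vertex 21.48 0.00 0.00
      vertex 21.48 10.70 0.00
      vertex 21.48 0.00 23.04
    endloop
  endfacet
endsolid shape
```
; perimeter-only toolpath
G21 ; units = mm
G90 ; absolute positioning
G28 ; home
; layer 1
G0 Z3.29
G0 X0.00 Y0.00
G1 X21.48 Y0.00
G1 X21.48 Y9.17
G1 X0.00 Y9.17
G1 X0.00 Y0.00
; layer 2
G0 Z6.58
G0 X0.00 Y0.00
G1 X21.48 Y0.00
G1 X21.48 Y7.64
G1 X0.00 Y7.64
G1 X0.00 Y0.00
; layer 3
G0 Z9.87
G0 X0.00 Y0.00
G1 X21.48 Y0.00
G1 X21.48 Y6.11
G1 X0.00 Y6.11
G1 X0.00 Y0.00
; layer 4
G0 Z13.17
G0 X0.00 Y0.00
G1 X21.48 Y0.00
G1 X21.48 Y4.59
G1 X0.00 Y4.59
G1 X0.00 Y0.00
; layer 5
G0 Z16.46
G0 X0.00 Y0.00
G1 X21.48 Y0.00
G1 X21.48 Y3.06
G1 X0.00 Y3.06
G1 X0.00 Y0.00
; layer 6
G0 Z19.75
G0 X0.00 Y0.00
G1 X21.48 Y0.00
G1 X21.48 Y1.53
G1 X0.00 Y1.53
G1 X0.00 Y0.00
M2 ; end

The solid is a wedge (ramp): 21.5 × 10.7 mm base, rising to 23 mm along the y=0 edge and sloping linearly to z=0 at y=10.7. Slicing at Δz = 3.29 mm — 7 equal slices spanning the solid's height, so layer i sits at z = i·h/7 — gives 6 non-empty perimeters. Each is a 4-segment closed polygon; G0 lifts to the layer z and rapids to the start vertex, then G1 traces the edges. The cross-section shrinks linearly with z (the slice at the apex is degenerate and omitted).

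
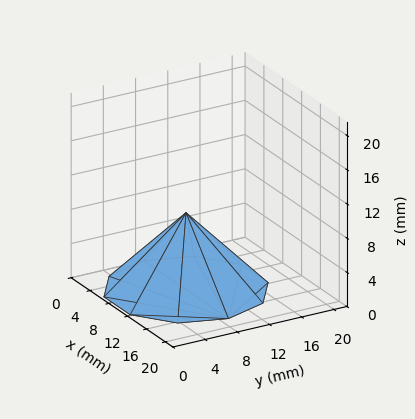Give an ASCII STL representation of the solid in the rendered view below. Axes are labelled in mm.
Reading the render: the shape is a regular 10-sided pyramid, base circumscribed radius ≈ 9 mm, apex at z ≈ 9 mm (dimensions read to the nearest mm from the axis ticks). For the STL, each face is triangulated and given an outward normal.

solid part
  facet normal 0.0000 0.0000 -1.0000
    outer loop
      vertex 11.781 17.560 0.000
      vertex 16.281 14.290 0.000
      vertex 18.000 9.000 0.000
    endloop
  endfacet
  facet normal 0.0000 0.0000 -1.0000
    outer loop
      vertex 6.219 17.560 0.000
      vertex 11.781 17.560 0.000
      vertex 18.000 9.000 0.000
    endloop
  endfacet
  facet normal 0.0000 0.0000 -1.0000
    outer loop
      vertex 1.719 14.290 0.000
      vertex 6.219 17.560 0.000
      vertex 18.000 9.000 0.000
    endloop
  endfacet
  facet normal 0.0000 0.0000 -1.0000
    outer loop
      vertex 0.000 9.000 0.000
      vertex 1.719 14.290 0.000
      vertex 18.000 9.000 0.000
    endloop
  endfacet
  facet normal 0.0000 0.0000 -1.0000
    outer loop
      vertex 1.719 3.710 0.000
      vertex 0.000 9.000 0.000
      vertex 18.000 9.000 0.000
    endloop
  endfacet
  facet normal 0.0000 0.0000 -1.0000
    outer loop
      vertex 6.219 0.440 0.000
      vertex 1.719 3.710 0.000
      vertex 18.000 9.000 0.000
    endloop
  endfacet
  facet normal 0.0000 0.0000 -1.0000
    outer loop
      vertex 11.781 0.440 0.000
      vertex 6.219 0.440 0.000
      vertex 18.000 9.000 0.000
    endloop
  endfacet
  facet normal 0.0000 0.0000 -1.0000
    outer loop
      vertex 16.281 3.710 0.000
      vertex 11.781 0.440 0.000
      vertex 18.000 9.000 0.000
    endloop
  endfacet
  facet normal 0.6891 0.2239 0.6891
    outer loop
      vertex 18.000 9.000 0.000
      vertex 16.281 14.290 0.000
      vertex 9.000 9.000 9.000
    endloop
  endfacet
  facet normal 0.4260 0.5862 0.6892
    outer loop
      vertex 16.281 14.290 0.000
      vertex 11.781 17.560 0.000
      vertex 9.000 9.000 9.000
    endloop
  endfacet
  facet normal 0.0000 0.7246 0.6892
    outer loop
      vertex 11.781 17.560 0.000
      vertex 6.219 17.560 0.000
      vertex 9.000 9.000 9.000
    endloop
  endfacet
  facet normal -0.4260 0.5862 0.6892
    outer loop
      vertex 6.219 17.560 0.000
      vertex 1.719 14.290 0.000
      vertex 9.000 9.000 9.000
    endloop
  endfacet
  facet normal -0.6891 0.2239 0.6891
    outer loop
      vertex 1.719 14.290 0.000
      vertex 0.000 9.000 0.000
      vertex 9.000 9.000 9.000
    endloop
  endfacet
  facet normal -0.6891 -0.2239 0.6891
    outer loop
      vertex 0.000 9.000 0.000
      vertex 1.719 3.710 0.000
      vertex 9.000 9.000 9.000
    endloop
  endfacet
  facet normal -0.4260 -0.5862 0.6892
    outer loop
      vertex 1.719 3.710 0.000
      vertex 6.219 0.440 0.000
      vertex 9.000 9.000 9.000
    endloop
  endfacet
  facet normal 0.0000 -0.7246 0.6892
    outer loop
      vertex 6.219 0.440 0.000
      vertex 11.781 0.440 0.000
      vertex 9.000 9.000 9.000
    endloop
  endfacet
  facet normal 0.4260 -0.5862 0.6892
    outer loop
      vertex 11.781 0.440 0.000
      vertex 16.281 3.710 0.000
      vertex 9.000 9.000 9.000
    endloop
  endfacet
  facet normal 0.6891 -0.2239 0.6891
    outer loop
      vertex 16.281 3.710 0.000
      vertex 18.000 9.000 0.000
      vertex 9.000 9.000 9.000
    endloop
  endfacet
endsolid part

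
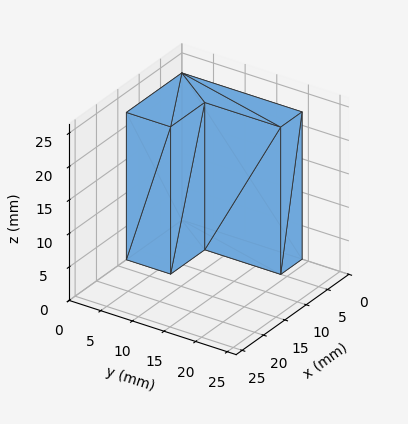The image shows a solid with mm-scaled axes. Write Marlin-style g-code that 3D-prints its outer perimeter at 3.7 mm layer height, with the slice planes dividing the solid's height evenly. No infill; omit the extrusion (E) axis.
Reading the render: the shape is an L-shaped prism: outer 13 × 19 mm, arm thicknesses ≈ 7 mm (horizontal) and 5 mm (vertical), extruded 22 mm in z (dimensions read to the nearest mm from the axis ticks). For the g-code, the solid's height is divided into equal slices at the stated Δz and each level perimeter traced with G1 moves after a G0 lift.

; perimeter-only toolpath
G21 ; units = mm
G90 ; absolute positioning
G28 ; home
; layer 1
G0 Z3.7
G0 X0.0 Y0.0
G1 X13.0 Y0.0
G1 X13.0 Y7.0
G1 X5.0 Y7.0
G1 X5.0 Y19.0
G1 X0.0 Y19.0
G1 X0.0 Y0.0
; layer 2
G0 Z7.3
G0 X0.0 Y0.0
G1 X13.0 Y0.0
G1 X13.0 Y7.0
G1 X5.0 Y7.0
G1 X5.0 Y19.0
G1 X0.0 Y19.0
G1 X0.0 Y0.0
; layer 3
G0 Z11.0
G0 X0.0 Y0.0
G1 X13.0 Y0.0
G1 X13.0 Y7.0
G1 X5.0 Y7.0
G1 X5.0 Y19.0
G1 X0.0 Y19.0
G1 X0.0 Y0.0
; layer 4
G0 Z14.7
G0 X0.0 Y0.0
G1 X13.0 Y0.0
G1 X13.0 Y7.0
G1 X5.0 Y7.0
G1 X5.0 Y19.0
G1 X0.0 Y19.0
G1 X0.0 Y0.0
; layer 5
G0 Z18.3
G0 X0.0 Y0.0
G1 X13.0 Y0.0
G1 X13.0 Y7.0
G1 X5.0 Y7.0
G1 X5.0 Y19.0
G1 X0.0 Y19.0
G1 X0.0 Y0.0
; layer 6
G0 Z22.0
G0 X0.0 Y0.0
G1 X13.0 Y0.0
G1 X13.0 Y7.0
G1 X5.0 Y7.0
G1 X5.0 Y19.0
G1 X0.0 Y19.0
G1 X0.0 Y0.0
M2 ; end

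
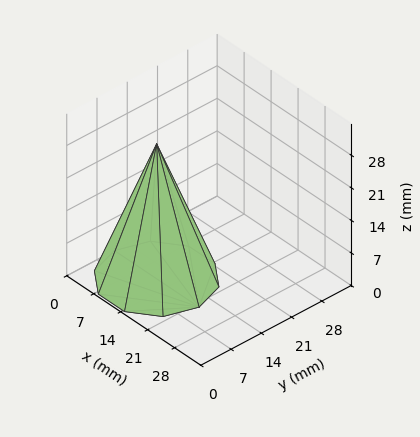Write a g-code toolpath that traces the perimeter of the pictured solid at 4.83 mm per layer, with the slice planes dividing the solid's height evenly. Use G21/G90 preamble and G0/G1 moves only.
Reading the render: the shape is a regular 10-sided pyramid, base circumscribed radius ≈ 11 mm, apex at z ≈ 29 mm (dimensions read to the nearest mm from the axis ticks). For the g-code, the solid's height is divided into equal slices at the stated Δz and each level perimeter traced with G1 moves after a G0 lift.

; perimeter-only toolpath
G21 ; units = mm
G90 ; absolute positioning
G28 ; home
; layer 1
G0 Z4.83
G0 X20.17 Y11.00
G1 X18.42 Y16.39
G1 X13.83 Y19.72
G1 X8.17 Y19.72
G1 X3.58 Y16.39
G1 X1.83 Y11.00
G1 X3.58 Y5.61
G1 X8.17 Y2.28
G1 X13.83 Y2.28
G1 X18.42 Y5.61
G1 X20.17 Y11.00
; layer 2
G0 Z9.67
G0 X18.33 Y11.00
G1 X16.93 Y15.31
G1 X13.27 Y17.97
G1 X8.73 Y17.97
G1 X5.07 Y15.31
G1 X3.67 Y11.00
G1 X5.07 Y6.69
G1 X8.73 Y4.03
G1 X13.27 Y4.03
G1 X16.93 Y6.69
G1 X18.33 Y11.00
; layer 3
G0 Z14.50
G0 X16.50 Y11.00
G1 X15.45 Y14.23
G1 X12.70 Y16.23
G1 X9.30 Y16.23
G1 X6.55 Y14.23
G1 X5.50 Y11.00
G1 X6.55 Y7.77
G1 X9.30 Y5.77
G1 X12.70 Y5.77
G1 X15.45 Y7.77
G1 X16.50 Y11.00
; layer 4
G0 Z19.33
G0 X14.67 Y11.00
G1 X13.97 Y13.16
G1 X12.13 Y14.49
G1 X9.87 Y14.49
G1 X8.03 Y13.16
G1 X7.33 Y11.00
G1 X8.03 Y8.84
G1 X9.87 Y7.51
G1 X12.13 Y7.51
G1 X13.97 Y8.84
G1 X14.67 Y11.00
; layer 5
G0 Z24.17
G0 X12.83 Y11.00
G1 X12.48 Y12.08
G1 X11.57 Y12.74
G1 X10.43 Y12.74
G1 X9.52 Y12.08
G1 X9.17 Y11.00
G1 X9.52 Y9.92
G1 X10.43 Y9.26
G1 X11.57 Y9.26
G1 X12.48 Y9.92
G1 X12.83 Y11.00
M2 ; end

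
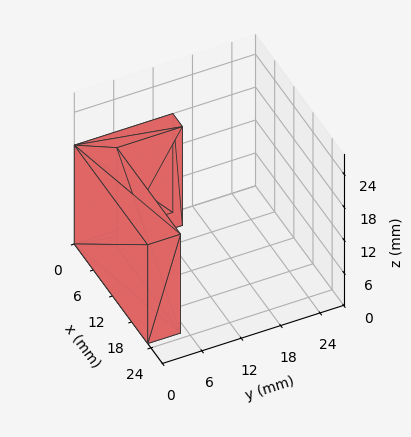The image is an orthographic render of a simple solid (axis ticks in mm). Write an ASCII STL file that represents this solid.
Reading the render: the shape is an L-shaped prism: outer 23 × 15 mm, arm thicknesses ≈ 5 mm (horizontal) and 3 mm (vertical), extruded 18 mm in z (dimensions read to the nearest mm from the axis ticks). For the STL, each face is triangulated and given an outward normal.

solid part
  facet normal 0.0000 0.0000 -1.0000
    outer loop
      vertex 23.00 5.00 0.00
      vertex 23.00 0.00 0.00
      vertex 0.00 0.00 0.00
    endloop
  endfacet
  facet normal 0.0000 0.0000 -1.0000
    outer loop
      vertex 3.00 5.00 0.00
      vertex 23.00 5.00 0.00
      vertex 0.00 0.00 0.00
    endloop
  endfacet
  facet normal 0.0000 0.0000 -1.0000
    outer loop
      vertex 3.00 15.00 0.00
      vertex 3.00 5.00 0.00
      vertex 0.00 0.00 0.00
    endloop
  endfacet
  facet normal 0.0000 0.0000 -1.0000
    outer loop
      vertex 0.00 15.00 0.00
      vertex 3.00 15.00 0.00
      vertex 0.00 0.00 0.00
    endloop
  endfacet
  facet normal 0.0000 0.0000 1.0000
    outer loop
      vertex 0.00 0.00 18.00
      vertex 23.00 0.00 18.00
      vertex 23.00 5.00 18.00
    endloop
  endfacet
  facet normal 0.0000 0.0000 1.0000
    outer loop
      vertex 0.00 0.00 18.00
      vertex 23.00 5.00 18.00
      vertex 3.00 5.00 18.00
    endloop
  endfacet
  facet normal 0.0000 0.0000 1.0000
    outer loop
      vertex 0.00 0.00 18.00
      vertex 3.00 5.00 18.00
      vertex 3.00 15.00 18.00
    endloop
  endfacet
  facet normal 0.0000 0.0000 1.0000
    outer loop
      vertex 0.00 0.00 18.00
      vertex 3.00 15.00 18.00
      vertex 0.00 15.00 18.00
    endloop
  endfacet
  facet normal 0.0000 -1.0000 0.0000
    outer loop
      vertex 0.00 0.00 0.00
      vertex 23.00 0.00 0.00
      vertex 23.00 0.00 18.00
    endloop
  endfacet
  facet normal 0.0000 -1.0000 0.0000
    outer loop
      vertex 0.00 0.00 0.00
      vertex 23.00 0.00 18.00
      vertex 0.00 0.00 18.00
    endloop
  endfacet
  facet normal 1.0000 0.0000 0.0000
    outer loop
      vertex 23.00 0.00 0.00
      vertex 23.00 5.00 0.00
      vertex 23.00 5.00 18.00
    endloop
  endfacet
  facet normal 1.0000 0.0000 0.0000
    outer loop
      vertex 23.00 0.00 0.00
      vertex 23.00 5.00 18.00
      vertex 23.00 0.00 18.00
    endloop
  endfacet
  facet normal 0.0000 1.0000 0.0000
    outer loop
      vertex 23.00 5.00 0.00
      vertex 3.00 5.00 0.00
      vertex 3.00 5.00 18.00
    endloop
  endfacet
  facet normal 0.0000 1.0000 0.0000
    outer loop
      vertex 23.00 5.00 0.00
      vertex 3.00 5.00 18.00
      vertex 23.00 5.00 18.00
    endloop
  endfacet
  facet normal 1.0000 0.0000 0.0000
    outer loop
      vertex 3.00 5.00 0.00
      vertex 3.00 15.00 0.00
      vertex 3.00 15.00 18.00
    endloop
  endfacet
  facet normal 1.0000 0.0000 0.0000
    outer loop
      vertex 3.00 5.00 0.00
      vertex 3.00 15.00 18.00
      vertex 3.00 5.00 18.00
    endloop
  endfacet
  facet normal 0.0000 1.0000 0.0000
    outer loop
      vertex 3.00 15.00 0.00
      vertex 0.00 15.00 0.00
      vertex 0.00 15.00 18.00
    endloop
  endfacet
  facet normal 0.0000 1.0000 0.0000
    outer loop
      vertex 3.00 15.00 0.00
      vertex 0.00 15.00 18.00
      vertex 3.00 15.00 18.00
    endloop
  endfacet
  facet normal -1.0000 0.0000 0.0000
    outer loop
      vertex 0.00 15.00 0.00
      vertex 0.00 0.00 0.00
      vertex 0.00 0.00 18.00
    endloop
  endfacet
  facet normal -1.0000 0.0000 0.0000
    outer loop
      vertex 0.00 15.00 0.00
      vertex 0.00 0.00 18.00
      vertex 0.00 15.00 18.00
    endloop
  endfacet
endsolid part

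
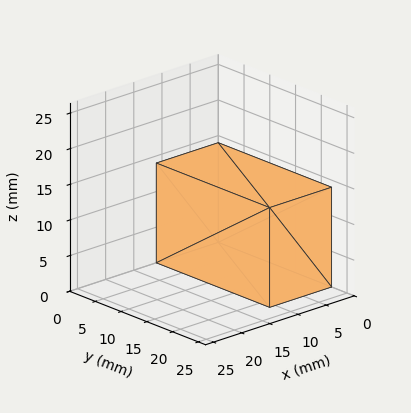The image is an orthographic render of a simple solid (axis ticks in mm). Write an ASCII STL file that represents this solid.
Reading the render: the shape is a rectangular box, roughly 11 × 22 mm footprint and 14 mm tall (dimensions read to the nearest mm from the axis ticks). For the STL, each face is triangulated and given an outward normal.

solid part
  facet normal 0.0000 0.0000 -1.0000
    outer loop
      vertex 11.00 22.00 0.00
      vertex 11.00 0.00 0.00
      vertex 0.00 0.00 0.00
    endloop
  endfacet
  facet normal 0.0000 0.0000 -1.0000
    outer loop
      vertex 0.00 22.00 0.00
      vertex 11.00 22.00 0.00
      vertex 0.00 0.00 0.00
    endloop
  endfacet
  facet normal 0.0000 0.0000 1.0000
    outer loop
      vertex 0.00 0.00 14.00
      vertex 11.00 0.00 14.00
      vertex 11.00 22.00 14.00
    endloop
  endfacet
  facet normal 0.0000 0.0000 1.0000
    outer loop
      vertex 0.00 0.00 14.00
      vertex 11.00 22.00 14.00
      vertex 0.00 22.00 14.00
    endloop
  endfacet
  facet normal 0.0000 -1.0000 0.0000
    outer loop
      vertex 0.00 0.00 0.00
      vertex 11.00 0.00 0.00
      vertex 11.00 0.00 14.00
    endloop
  endfacet
  facet normal 0.0000 -1.0000 0.0000
    outer loop
      vertex 0.00 0.00 0.00
      vertex 11.00 0.00 14.00
      vertex 0.00 0.00 14.00
    endloop
  endfacet
  facet normal 0.0000 1.0000 0.0000
    outer loop
      vertex 11.00 22.00 14.00
      vertex 11.00 22.00 0.00
      vertex 0.00 22.00 0.00
    endloop
  endfacet
  facet normal 0.0000 1.0000 0.0000
    outer loop
      vertex 0.00 22.00 14.00
      vertex 11.00 22.00 14.00
      vertex 0.00 22.00 0.00
    endloop
  endfacet
  facet normal -1.0000 0.0000 0.0000
    outer loop
      vertex 0.00 22.00 14.00
      vertex 0.00 22.00 0.00
      vertex 0.00 0.00 0.00
    endloop
  endfacet
  facet normal -1.0000 0.0000 0.0000
    outer loop
      vertex 0.00 0.00 14.00
      vertex 0.00 22.00 14.00
      vertex 0.00 0.00 0.00
    endloop
  endfacet
  facet normal 1.0000 0.0000 0.0000
    outer loop
      vertex 11.00 0.00 0.00
      vertex 11.00 22.00 0.00
      vertex 11.00 22.00 14.00
    endloop
  endfacet
  facet normal 1.0000 0.0000 0.0000
    outer loop
      vertex 11.00 0.00 0.00
      vertex 11.00 22.00 14.00
      vertex 11.00 0.00 14.00
    endloop
  endfacet
endsolid part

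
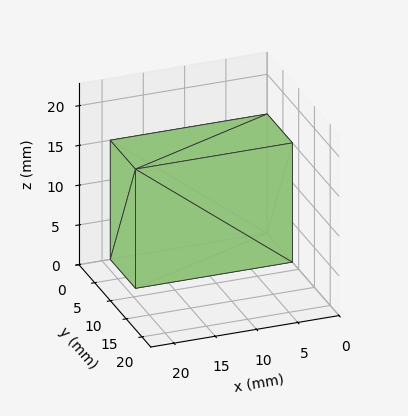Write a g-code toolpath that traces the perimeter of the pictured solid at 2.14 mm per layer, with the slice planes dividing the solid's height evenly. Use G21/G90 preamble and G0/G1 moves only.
Reading the render: the shape is a rectangular box, roughly 19 × 8 mm footprint and 15 mm tall (dimensions read to the nearest mm from the axis ticks). For the g-code, the solid's height is divided into equal slices at the stated Δz and each level perimeter traced with G1 moves after a G0 lift.

; perimeter-only toolpath
G21 ; units = mm
G90 ; absolute positioning
G28 ; home
; layer 1
G0 Z2.14
G0 X0.00 Y0.00
G1 X19.00 Y0.00
G1 X19.00 Y8.00
G1 X0.00 Y8.00
G1 X0.00 Y0.00
; layer 2
G0 Z4.29
G0 X0.00 Y0.00
G1 X19.00 Y0.00
G1 X19.00 Y8.00
G1 X0.00 Y8.00
G1 X0.00 Y0.00
; layer 3
G0 Z6.43
G0 X0.00 Y0.00
G1 X19.00 Y0.00
G1 X19.00 Y8.00
G1 X0.00 Y8.00
G1 X0.00 Y0.00
; layer 4
G0 Z8.57
G0 X0.00 Y0.00
G1 X19.00 Y0.00
G1 X19.00 Y8.00
G1 X0.00 Y8.00
G1 X0.00 Y0.00
; layer 5
G0 Z10.71
G0 X0.00 Y0.00
G1 X19.00 Y0.00
G1 X19.00 Y8.00
G1 X0.00 Y8.00
G1 X0.00 Y0.00
; layer 6
G0 Z12.86
G0 X0.00 Y0.00
G1 X19.00 Y0.00
G1 X19.00 Y8.00
G1 X0.00 Y8.00
G1 X0.00 Y0.00
; layer 7
G0 Z15.00
G0 X0.00 Y0.00
G1 X19.00 Y0.00
G1 X19.00 Y8.00
G1 X0.00 Y8.00
G1 X0.00 Y0.00
M2 ; end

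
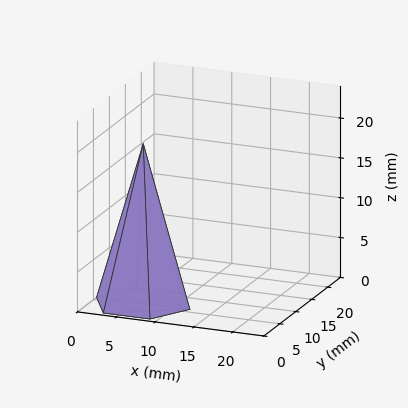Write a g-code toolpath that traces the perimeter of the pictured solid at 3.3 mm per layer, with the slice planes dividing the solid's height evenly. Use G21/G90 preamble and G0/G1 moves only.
Reading the render: the shape is a regular 6-sided pyramid, base circumscribed radius ≈ 6 mm, apex at z ≈ 20 mm (dimensions read to the nearest mm from the axis ticks). For the g-code, the solid's height is divided into equal slices at the stated Δz and each level perimeter traced with G1 moves after a G0 lift.

; perimeter-only toolpath
G21 ; units = mm
G90 ; absolute positioning
G28 ; home
; layer 1
G0 Z3.3
G0 X11.0 Y6.0
G1 X8.5 Y10.3
G1 X3.5 Y10.3
G1 X1.0 Y6.0
G1 X3.5 Y1.7
G1 X8.5 Y1.7
G1 X11.0 Y6.0
; layer 2
G0 Z6.7
G0 X10.0 Y6.0
G1 X8.0 Y9.5
G1 X4.0 Y9.5
G1 X2.0 Y6.0
G1 X4.0 Y2.5
G1 X8.0 Y2.5
G1 X10.0 Y6.0
; layer 3
G0 Z10.0
G0 X9.0 Y6.0
G1 X7.5 Y8.6
G1 X4.5 Y8.6
G1 X3.0 Y6.0
G1 X4.5 Y3.4
G1 X7.5 Y3.4
G1 X9.0 Y6.0
; layer 4
G0 Z13.3
G0 X8.0 Y6.0
G1 X7.0 Y7.7
G1 X5.0 Y7.7
G1 X4.0 Y6.0
G1 X5.0 Y4.3
G1 X7.0 Y4.3
G1 X8.0 Y6.0
; layer 5
G0 Z16.7
G0 X7.0 Y6.0
G1 X6.5 Y6.9
G1 X5.5 Y6.9
G1 X5.0 Y6.0
G1 X5.5 Y5.1
G1 X6.5 Y5.1
G1 X7.0 Y6.0
M2 ; end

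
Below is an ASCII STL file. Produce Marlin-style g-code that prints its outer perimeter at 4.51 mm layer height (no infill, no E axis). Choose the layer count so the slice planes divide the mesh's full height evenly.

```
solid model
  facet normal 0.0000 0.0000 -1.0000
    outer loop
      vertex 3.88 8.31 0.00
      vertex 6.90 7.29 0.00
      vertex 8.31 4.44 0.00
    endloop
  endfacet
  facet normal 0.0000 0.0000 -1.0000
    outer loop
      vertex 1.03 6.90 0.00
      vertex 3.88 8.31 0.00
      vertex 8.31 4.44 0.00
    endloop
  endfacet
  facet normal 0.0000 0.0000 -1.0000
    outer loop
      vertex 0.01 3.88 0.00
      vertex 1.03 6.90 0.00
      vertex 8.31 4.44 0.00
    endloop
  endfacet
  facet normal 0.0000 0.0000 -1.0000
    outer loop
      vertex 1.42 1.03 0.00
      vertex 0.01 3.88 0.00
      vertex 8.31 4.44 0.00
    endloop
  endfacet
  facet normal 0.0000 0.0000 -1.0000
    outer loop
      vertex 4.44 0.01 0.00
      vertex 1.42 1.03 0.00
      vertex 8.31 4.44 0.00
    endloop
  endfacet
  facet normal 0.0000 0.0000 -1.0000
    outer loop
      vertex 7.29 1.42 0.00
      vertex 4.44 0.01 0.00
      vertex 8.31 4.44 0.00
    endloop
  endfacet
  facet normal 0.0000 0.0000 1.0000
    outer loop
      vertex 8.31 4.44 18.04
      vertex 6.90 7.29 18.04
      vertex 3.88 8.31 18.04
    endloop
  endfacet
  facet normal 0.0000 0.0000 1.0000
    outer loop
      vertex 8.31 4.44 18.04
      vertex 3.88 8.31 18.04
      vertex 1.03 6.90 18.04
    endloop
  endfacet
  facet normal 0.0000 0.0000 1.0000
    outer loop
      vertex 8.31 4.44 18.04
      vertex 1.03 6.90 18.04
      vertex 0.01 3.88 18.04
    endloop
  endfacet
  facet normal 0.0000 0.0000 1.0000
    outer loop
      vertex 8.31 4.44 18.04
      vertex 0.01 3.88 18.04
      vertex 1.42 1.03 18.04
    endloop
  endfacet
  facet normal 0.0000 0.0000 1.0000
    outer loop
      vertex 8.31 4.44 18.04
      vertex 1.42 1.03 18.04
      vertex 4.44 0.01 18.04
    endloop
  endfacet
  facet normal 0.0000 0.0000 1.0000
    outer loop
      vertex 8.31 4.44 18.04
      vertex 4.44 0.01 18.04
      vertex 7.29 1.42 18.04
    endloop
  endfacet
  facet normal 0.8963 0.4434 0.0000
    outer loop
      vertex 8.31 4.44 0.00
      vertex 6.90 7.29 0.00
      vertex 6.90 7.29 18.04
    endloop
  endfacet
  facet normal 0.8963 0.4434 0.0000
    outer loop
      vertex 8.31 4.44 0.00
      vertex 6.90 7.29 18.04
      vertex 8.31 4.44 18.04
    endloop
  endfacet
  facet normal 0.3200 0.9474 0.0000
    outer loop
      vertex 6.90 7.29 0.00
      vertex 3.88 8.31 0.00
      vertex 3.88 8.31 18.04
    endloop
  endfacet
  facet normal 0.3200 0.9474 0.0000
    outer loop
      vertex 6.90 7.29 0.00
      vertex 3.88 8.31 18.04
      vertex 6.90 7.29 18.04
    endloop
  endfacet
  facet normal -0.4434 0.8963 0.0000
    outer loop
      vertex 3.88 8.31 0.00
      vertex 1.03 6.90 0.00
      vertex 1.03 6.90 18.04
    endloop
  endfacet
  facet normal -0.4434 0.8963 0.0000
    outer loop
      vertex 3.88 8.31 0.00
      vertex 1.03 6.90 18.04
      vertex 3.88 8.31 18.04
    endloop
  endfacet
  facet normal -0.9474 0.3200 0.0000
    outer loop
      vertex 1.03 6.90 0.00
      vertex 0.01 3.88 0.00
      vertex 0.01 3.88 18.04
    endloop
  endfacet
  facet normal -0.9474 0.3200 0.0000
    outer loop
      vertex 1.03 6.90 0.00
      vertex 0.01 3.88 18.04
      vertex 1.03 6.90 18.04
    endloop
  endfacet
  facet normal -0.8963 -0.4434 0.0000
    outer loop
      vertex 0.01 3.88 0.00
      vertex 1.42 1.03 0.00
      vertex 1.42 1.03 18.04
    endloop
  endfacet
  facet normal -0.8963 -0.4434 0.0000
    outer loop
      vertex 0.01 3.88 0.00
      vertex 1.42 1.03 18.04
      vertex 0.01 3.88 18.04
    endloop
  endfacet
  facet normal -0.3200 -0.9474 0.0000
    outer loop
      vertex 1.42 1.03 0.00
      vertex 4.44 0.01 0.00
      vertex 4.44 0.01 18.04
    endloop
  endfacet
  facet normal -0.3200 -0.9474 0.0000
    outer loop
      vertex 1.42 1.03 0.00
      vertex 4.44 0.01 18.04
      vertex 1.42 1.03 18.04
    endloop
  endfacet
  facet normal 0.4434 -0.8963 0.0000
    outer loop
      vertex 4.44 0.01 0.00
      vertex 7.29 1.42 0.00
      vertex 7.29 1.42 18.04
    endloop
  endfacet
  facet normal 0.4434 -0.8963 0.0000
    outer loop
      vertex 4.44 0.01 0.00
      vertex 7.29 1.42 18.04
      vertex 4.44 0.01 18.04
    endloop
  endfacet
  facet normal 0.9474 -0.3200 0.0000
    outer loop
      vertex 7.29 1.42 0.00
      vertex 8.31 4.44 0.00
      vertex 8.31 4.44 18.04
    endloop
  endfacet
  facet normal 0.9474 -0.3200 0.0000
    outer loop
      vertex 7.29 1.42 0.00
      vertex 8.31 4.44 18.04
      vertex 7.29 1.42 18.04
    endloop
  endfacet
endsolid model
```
; perimeter-only toolpath
G21 ; units = mm
G90 ; absolute positioning
G28 ; home
; layer 1
G0 Z4.51
G0 X8.31 Y4.44
G1 X6.90 Y7.29
G1 X3.88 Y8.31
G1 X1.03 Y6.90
G1 X0.01 Y3.88
G1 X1.42 Y1.03
G1 X4.44 Y0.01
G1 X7.29 Y1.42
G1 X8.31 Y4.44
; layer 2
G0 Z9.02
G0 X8.31 Y4.44
G1 X6.90 Y7.29
G1 X3.88 Y8.31
G1 X1.03 Y6.90
G1 X0.01 Y3.88
G1 X1.42 Y1.03
G1 X4.44 Y0.01
G1 X7.29 Y1.42
G1 X8.31 Y4.44
; layer 3
G0 Z13.53
G0 X8.31 Y4.44
G1 X6.90 Y7.29
G1 X3.88 Y8.31
G1 X1.03 Y6.90
G1 X0.01 Y3.88
G1 X1.42 Y1.03
G1 X4.44 Y0.01
G1 X7.29 Y1.42
G1 X8.31 Y4.44
; layer 4
G0 Z18.04
G0 X8.31 Y4.44
G1 X6.90 Y7.29
G1 X3.88 Y8.31
G1 X1.03 Y6.90
G1 X0.01 Y3.88
G1 X1.42 Y1.03
G1 X4.44 Y0.01
G1 X7.29 Y1.42
G1 X8.31 Y4.44
M2 ; end

The solid is a regular 8-sided prism (a cylinder approximated with 8 flat sides), circumscribed radius ≈ 4.16 mm, height ≈ 18 mm. Slicing at Δz = 4.51 mm — 4 equal slices spanning the solid's height, so layer i sits at z = i·h/4 — gives 4 non-empty perimeters. Each is a 8-segment closed polygon; G0 lifts to the layer z and rapids to the start vertex, then G1 traces the edges.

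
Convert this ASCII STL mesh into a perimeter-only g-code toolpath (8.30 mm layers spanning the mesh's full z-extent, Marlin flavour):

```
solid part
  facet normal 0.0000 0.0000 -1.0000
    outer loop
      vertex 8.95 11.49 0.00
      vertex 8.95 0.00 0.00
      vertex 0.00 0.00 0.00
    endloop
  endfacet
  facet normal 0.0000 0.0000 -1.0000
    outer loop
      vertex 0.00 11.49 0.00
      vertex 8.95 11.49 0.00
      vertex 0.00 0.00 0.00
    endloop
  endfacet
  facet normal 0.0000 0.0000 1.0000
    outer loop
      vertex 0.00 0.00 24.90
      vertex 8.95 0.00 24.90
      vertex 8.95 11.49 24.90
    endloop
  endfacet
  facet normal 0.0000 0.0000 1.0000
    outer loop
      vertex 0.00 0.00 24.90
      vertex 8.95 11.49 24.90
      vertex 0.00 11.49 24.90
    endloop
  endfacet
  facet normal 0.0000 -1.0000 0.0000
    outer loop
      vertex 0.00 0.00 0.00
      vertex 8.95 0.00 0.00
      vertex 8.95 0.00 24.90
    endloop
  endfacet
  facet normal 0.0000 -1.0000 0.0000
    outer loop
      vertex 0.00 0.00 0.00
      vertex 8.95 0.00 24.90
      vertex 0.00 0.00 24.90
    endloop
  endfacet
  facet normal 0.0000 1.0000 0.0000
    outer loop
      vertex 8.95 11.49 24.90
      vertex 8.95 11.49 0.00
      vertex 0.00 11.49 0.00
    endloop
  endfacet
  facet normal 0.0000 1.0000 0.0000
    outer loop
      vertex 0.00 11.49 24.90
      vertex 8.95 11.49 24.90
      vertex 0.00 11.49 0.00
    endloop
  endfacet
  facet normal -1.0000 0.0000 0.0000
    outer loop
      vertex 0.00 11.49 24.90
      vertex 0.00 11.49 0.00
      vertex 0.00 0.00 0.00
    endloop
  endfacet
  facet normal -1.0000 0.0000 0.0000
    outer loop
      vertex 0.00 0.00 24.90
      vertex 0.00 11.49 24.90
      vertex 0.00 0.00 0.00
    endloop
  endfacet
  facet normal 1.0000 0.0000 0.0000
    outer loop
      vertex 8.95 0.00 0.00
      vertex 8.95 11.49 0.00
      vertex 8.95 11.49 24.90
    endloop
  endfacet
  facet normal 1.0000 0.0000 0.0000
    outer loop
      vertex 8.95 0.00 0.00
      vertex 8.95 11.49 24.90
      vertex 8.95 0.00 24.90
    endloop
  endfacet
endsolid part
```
; perimeter-only toolpath
G21 ; units = mm
G90 ; absolute positioning
G28 ; home
; layer 1
G0 Z8.30
G0 X0.00 Y0.00
G1 X8.95 Y0.00
G1 X8.95 Y11.49
G1 X0.00 Y11.49
G1 X0.00 Y0.00
; layer 2
G0 Z16.60
G0 X0.00 Y0.00
G1 X8.95 Y0.00
G1 X8.95 Y11.49
G1 X0.00 Y11.49
G1 X0.00 Y0.00
; layer 3
G0 Z24.90
G0 X0.00 Y0.00
G1 X8.95 Y0.00
G1 X8.95 Y11.49
G1 X0.00 Y11.49
G1 X0.00 Y0.00
M2 ; end

The solid is a rectangular box, roughly 8.95 × 11.5 mm footprint and 24.9 mm tall. Slicing at Δz = 8.30 mm — 3 equal slices spanning the solid's height, so layer i sits at z = i·h/3 — gives 3 non-empty perimeters. Each is a 4-segment closed polygon; G0 lifts to the layer z and rapids to the start vertex, then G1 traces the edges.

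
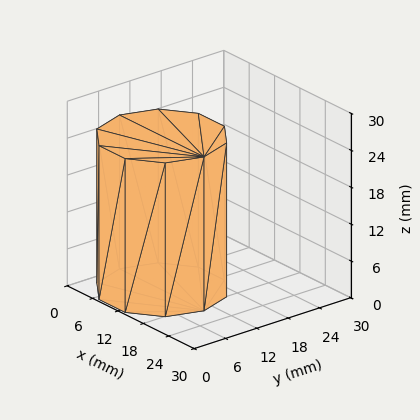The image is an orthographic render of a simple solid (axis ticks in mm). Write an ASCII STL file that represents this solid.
Reading the render: the shape is a regular 10-sided prism (a cylinder approximated with 10 flat sides), circumscribed radius ≈ 10 mm, height ≈ 25 mm (dimensions read to the nearest mm from the axis ticks). For the STL, each face is triangulated and given an outward normal.

solid part
  facet normal 0.0000 0.0000 -1.0000
    outer loop
      vertex 13.090 19.511 0.000
      vertex 18.090 15.878 0.000
      vertex 20.000 10.000 0.000
    endloop
  endfacet
  facet normal 0.0000 0.0000 -1.0000
    outer loop
      vertex 6.910 19.511 0.000
      vertex 13.090 19.511 0.000
      vertex 20.000 10.000 0.000
    endloop
  endfacet
  facet normal 0.0000 0.0000 -1.0000
    outer loop
      vertex 1.910 15.878 0.000
      vertex 6.910 19.511 0.000
      vertex 20.000 10.000 0.000
    endloop
  endfacet
  facet normal 0.0000 0.0000 -1.0000
    outer loop
      vertex 0.000 10.000 0.000
      vertex 1.910 15.878 0.000
      vertex 20.000 10.000 0.000
    endloop
  endfacet
  facet normal 0.0000 0.0000 -1.0000
    outer loop
      vertex 1.910 4.122 0.000
      vertex 0.000 10.000 0.000
      vertex 20.000 10.000 0.000
    endloop
  endfacet
  facet normal 0.0000 0.0000 -1.0000
    outer loop
      vertex 6.910 0.489 0.000
      vertex 1.910 4.122 0.000
      vertex 20.000 10.000 0.000
    endloop
  endfacet
  facet normal 0.0000 0.0000 -1.0000
    outer loop
      vertex 13.090 0.489 0.000
      vertex 6.910 0.489 0.000
      vertex 20.000 10.000 0.000
    endloop
  endfacet
  facet normal 0.0000 0.0000 -1.0000
    outer loop
      vertex 18.090 4.122 0.000
      vertex 13.090 0.489 0.000
      vertex 20.000 10.000 0.000
    endloop
  endfacet
  facet normal 0.0000 0.0000 1.0000
    outer loop
      vertex 20.000 10.000 25.000
      vertex 18.090 15.878 25.000
      vertex 13.090 19.511 25.000
    endloop
  endfacet
  facet normal 0.0000 0.0000 1.0000
    outer loop
      vertex 20.000 10.000 25.000
      vertex 13.090 19.511 25.000
      vertex 6.910 19.511 25.000
    endloop
  endfacet
  facet normal 0.0000 0.0000 1.0000
    outer loop
      vertex 20.000 10.000 25.000
      vertex 6.910 19.511 25.000
      vertex 1.910 15.878 25.000
    endloop
  endfacet
  facet normal 0.0000 0.0000 1.0000
    outer loop
      vertex 20.000 10.000 25.000
      vertex 1.910 15.878 25.000
      vertex 0.000 10.000 25.000
    endloop
  endfacet
  facet normal 0.0000 0.0000 1.0000
    outer loop
      vertex 20.000 10.000 25.000
      vertex 0.000 10.000 25.000
      vertex 1.910 4.122 25.000
    endloop
  endfacet
  facet normal 0.0000 0.0000 1.0000
    outer loop
      vertex 20.000 10.000 25.000
      vertex 1.910 4.122 25.000
      vertex 6.910 0.489 25.000
    endloop
  endfacet
  facet normal 0.0000 0.0000 1.0000
    outer loop
      vertex 20.000 10.000 25.000
      vertex 6.910 0.489 25.000
      vertex 13.090 0.489 25.000
    endloop
  endfacet
  facet normal 0.0000 0.0000 1.0000
    outer loop
      vertex 20.000 10.000 25.000
      vertex 13.090 0.489 25.000
      vertex 18.090 4.122 25.000
    endloop
  endfacet
  facet normal 0.9511 0.3090 0.0000
    outer loop
      vertex 20.000 10.000 0.000
      vertex 18.090 15.878 0.000
      vertex 18.090 15.878 25.000
    endloop
  endfacet
  facet normal 0.9511 0.3090 0.0000
    outer loop
      vertex 20.000 10.000 0.000
      vertex 18.090 15.878 25.000
      vertex 20.000 10.000 25.000
    endloop
  endfacet
  facet normal 0.5878 0.8090 0.0000
    outer loop
      vertex 18.090 15.878 0.000
      vertex 13.090 19.511 0.000
      vertex 13.090 19.511 25.000
    endloop
  endfacet
  facet normal 0.5878 0.8090 0.0000
    outer loop
      vertex 18.090 15.878 0.000
      vertex 13.090 19.511 25.000
      vertex 18.090 15.878 25.000
    endloop
  endfacet
  facet normal 0.0000 1.0000 0.0000
    outer loop
      vertex 13.090 19.511 0.000
      vertex 6.910 19.511 0.000
      vertex 6.910 19.511 25.000
    endloop
  endfacet
  facet normal 0.0000 1.0000 0.0000
    outer loop
      vertex 13.090 19.511 0.000
      vertex 6.910 19.511 25.000
      vertex 13.090 19.511 25.000
    endloop
  endfacet
  facet normal -0.5878 0.8090 0.0000
    outer loop
      vertex 6.910 19.511 0.000
      vertex 1.910 15.878 0.000
      vertex 1.910 15.878 25.000
    endloop
  endfacet
  facet normal -0.5878 0.8090 0.0000
    outer loop
      vertex 6.910 19.511 0.000
      vertex 1.910 15.878 25.000
      vertex 6.910 19.511 25.000
    endloop
  endfacet
  facet normal -0.9511 0.3090 0.0000
    outer loop
      vertex 1.910 15.878 0.000
      vertex 0.000 10.000 0.000
      vertex 0.000 10.000 25.000
    endloop
  endfacet
  facet normal -0.9511 0.3090 0.0000
    outer loop
      vertex 1.910 15.878 0.000
      vertex 0.000 10.000 25.000
      vertex 1.910 15.878 25.000
    endloop
  endfacet
  facet normal -0.9511 -0.3090 0.0000
    outer loop
      vertex 0.000 10.000 0.000
      vertex 1.910 4.122 0.000
      vertex 1.910 4.122 25.000
    endloop
  endfacet
  facet normal -0.9511 -0.3090 0.0000
    outer loop
      vertex 0.000 10.000 0.000
      vertex 1.910 4.122 25.000
      vertex 0.000 10.000 25.000
    endloop
  endfacet
  facet normal -0.5878 -0.8090 0.0000
    outer loop
      vertex 1.910 4.122 0.000
      vertex 6.910 0.489 0.000
      vertex 6.910 0.489 25.000
    endloop
  endfacet
  facet normal -0.5878 -0.8090 0.0000
    outer loop
      vertex 1.910 4.122 0.000
      vertex 6.910 0.489 25.000
      vertex 1.910 4.122 25.000
    endloop
  endfacet
  facet normal 0.0000 -1.0000 0.0000
    outer loop
      vertex 6.910 0.489 0.000
      vertex 13.090 0.489 0.000
      vertex 13.090 0.489 25.000
    endloop
  endfacet
  facet normal 0.0000 -1.0000 0.0000
    outer loop
      vertex 6.910 0.489 0.000
      vertex 13.090 0.489 25.000
      vertex 6.910 0.489 25.000
    endloop
  endfacet
  facet normal 0.5878 -0.8090 0.0000
    outer loop
      vertex 13.090 0.489 0.000
      vertex 18.090 4.122 0.000
      vertex 18.090 4.122 25.000
    endloop
  endfacet
  facet normal 0.5878 -0.8090 0.0000
    outer loop
      vertex 13.090 0.489 0.000
      vertex 18.090 4.122 25.000
      vertex 13.090 0.489 25.000
    endloop
  endfacet
  facet normal 0.9511 -0.3090 0.0000
    outer loop
      vertex 18.090 4.122 0.000
      vertex 20.000 10.000 0.000
      vertex 20.000 10.000 25.000
    endloop
  endfacet
  facet normal 0.9511 -0.3090 0.0000
    outer loop
      vertex 18.090 4.122 0.000
      vertex 20.000 10.000 25.000
      vertex 18.090 4.122 25.000
    endloop
  endfacet
endsolid part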